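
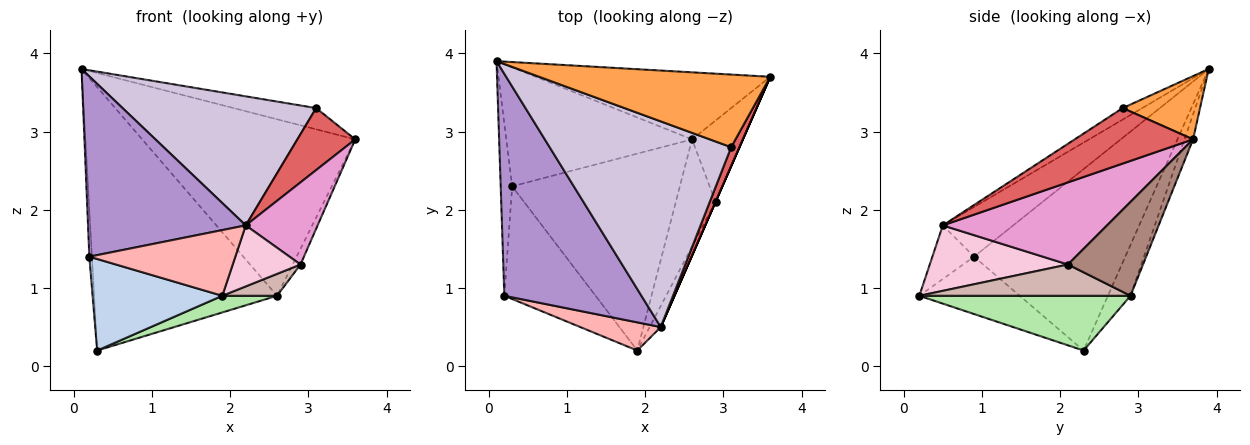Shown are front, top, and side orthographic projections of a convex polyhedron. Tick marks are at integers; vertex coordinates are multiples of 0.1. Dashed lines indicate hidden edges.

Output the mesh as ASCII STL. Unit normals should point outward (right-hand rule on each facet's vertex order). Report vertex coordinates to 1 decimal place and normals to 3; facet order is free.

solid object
 facet normal -0.998 0.017 -0.063
  outer loop
   vertex 0.2 0.9 1.4
   vertex 0.1 3.9 3.8
   vertex 0.3 2.3 0.2
  endloop
 endfacet
 facet normal -0.438 -0.567 -0.698
  outer loop
   vertex 0.2 0.9 1.4
   vertex 0.3 2.3 0.2
   vertex 1.9 0.2 0.9
  endloop
 endfacet
 facet normal 0.254 0.271 0.928
  outer loop
   vertex 3.1 2.8 3.3
   vertex 3.6 3.7 2.9
   vertex 0.1 3.9 3.8
  endloop
 endfacet
 facet normal -0.038 0.934 -0.355
  outer loop
   vertex 2.6 2.9 0.9
   vertex 0.1 3.9 3.8
   vertex 3.6 3.7 2.9
  endloop
 endfacet
 facet normal -0.112 0.906 -0.409
  outer loop
   vertex 2.6 2.9 0.9
   vertex 0.3 2.3 0.2
   vertex 0.1 3.9 3.8
  endloop
 endfacet
 facet normal 0.309 -0.080 -0.948
  outer loop
   vertex 2.6 2.9 0.9
   vertex 1.9 0.2 0.9
   vertex 0.3 2.3 0.2
  endloop
 endfacet
 facet normal 0.890 -0.435 0.133
  outer loop
   vertex 2.2 0.5 1.8
   vertex 3.6 3.7 2.9
   vertex 3.1 2.8 3.3
  endloop
 endfacet
 facet normal -0.254 -0.889 0.381
  outer loop
   vertex 2.2 0.5 1.8
   vertex 0.2 0.9 1.4
   vertex 1.9 0.2 0.9
  endloop
 endfacet
 facet normal -0.271 -0.607 0.747
  outer loop
   vertex 2.2 0.5 1.8
   vertex 0.1 3.9 3.8
   vertex 0.2 0.9 1.4
  endloop
 endfacet
 facet normal -0.054 -0.531 0.846
  outer loop
   vertex 2.2 0.5 1.8
   vertex 3.1 2.8 3.3
   vertex 0.1 3.9 3.8
  endloop
 endfacet
 facet normal 0.876 0.091 -0.474
  outer loop
   vertex 2.9 2.1 1.3
   vertex 2.6 2.9 0.9
   vertex 3.6 3.7 2.9
  endloop
 endfacet
 facet normal 0.611 -0.158 -0.775
  outer loop
   vertex 2.9 2.1 1.3
   vertex 1.9 0.2 0.9
   vertex 2.6 2.9 0.9
  endloop
 endfacet
 facet normal 0.916 -0.401 0.000
  outer loop
   vertex 2.9 2.1 1.3
   vertex 3.6 3.7 2.9
   vertex 2.2 0.5 1.8
  endloop
 endfacet
 facet normal 0.888 -0.435 -0.151
  outer loop
   vertex 2.9 2.1 1.3
   vertex 2.2 0.5 1.8
   vertex 1.9 0.2 0.9
  endloop
 endfacet
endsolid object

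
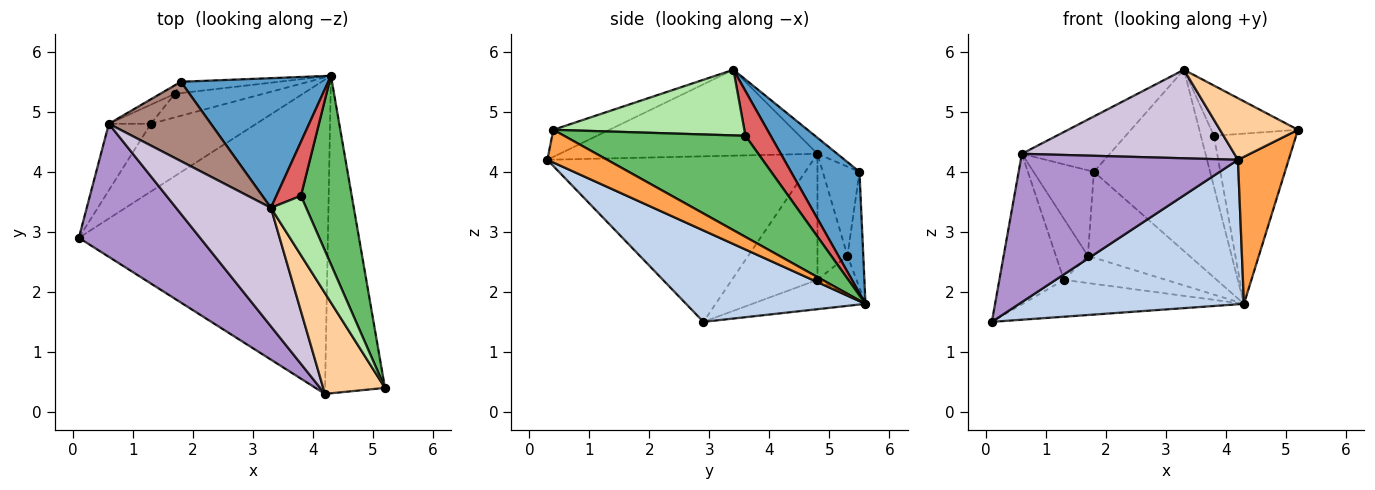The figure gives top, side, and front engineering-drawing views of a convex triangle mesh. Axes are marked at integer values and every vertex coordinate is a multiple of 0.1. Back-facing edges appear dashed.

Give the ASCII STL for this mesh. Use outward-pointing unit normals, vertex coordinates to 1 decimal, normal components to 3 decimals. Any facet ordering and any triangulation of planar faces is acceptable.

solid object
 facet normal 0.432 0.733 0.525
  outer loop
   vertex 1.8 5.5 4.0
   vertex 3.3 3.4 5.7
   vertex 4.3 5.6 1.8
  endloop
 endfacet
 facet normal 0.316 -0.396 -0.862
  outer loop
   vertex 4.2 0.3 4.2
   vertex 0.1 2.9 1.5
   vertex 4.3 5.6 1.8
  endloop
 endfacet
 facet normal 0.444 -0.377 -0.813
  outer loop
   vertex 4.2 0.3 4.2
   vertex 4.3 5.6 1.8
   vertex 5.2 0.4 4.7
  endloop
 endfacet
 facet normal -0.351 -0.488 0.799
  outer loop
   vertex 4.2 0.3 4.2
   vertex 5.2 0.4 4.7
   vertex 3.3 3.4 5.7
  endloop
 endfacet
 facet normal 0.828 0.375 0.416
  outer loop
   vertex 3.8 3.6 4.6
   vertex 5.2 0.4 4.7
   vertex 4.3 5.6 1.8
  endloop
 endfacet
 facet normal 0.818 0.372 0.439
  outer loop
   vertex 3.8 3.6 4.6
   vertex 3.3 3.4 5.7
   vertex 5.2 0.4 4.7
  endloop
 endfacet
 facet normal 0.798 0.414 0.438
  outer loop
   vertex 3.8 3.6 4.6
   vertex 4.3 5.6 1.8
   vertex 3.3 3.4 5.7
  endloop
 endfacet
 facet normal -0.153 0.980 -0.129
  outer loop
   vertex 1.7 5.3 2.6
   vertex 1.8 5.5 4.0
   vertex 4.3 5.6 1.8
  endloop
 endfacet
 facet normal -0.674 -0.550 0.494
  outer loop
   vertex 0.6 4.8 4.3
   vertex 0.1 2.9 1.5
   vertex 4.2 0.3 4.2
  endloop
 endfacet
 facet normal -0.587 -0.484 0.648
  outer loop
   vertex 0.6 4.8 4.3
   vertex 4.2 0.3 4.2
   vertex 3.3 3.4 5.7
  endloop
 endfacet
 facet normal -0.128 0.567 0.813
  outer loop
   vertex 0.6 4.8 4.3
   vertex 3.3 3.4 5.7
   vertex 1.8 5.5 4.0
  endloop
 endfacet
 facet normal -0.518 0.851 -0.085
  outer loop
   vertex 0.6 4.8 4.3
   vertex 1.8 5.5 4.0
   vertex 1.7 5.3 2.6
  endloop
 endfacet
 facet normal -0.238 0.464 -0.853
  outer loop
   vertex 1.3 4.8 2.2
   vertex 4.3 5.6 1.8
   vertex 0.1 2.9 1.5
  endloop
 endfacet
 facet normal -0.277 0.726 -0.630
  outer loop
   vertex 1.3 4.8 2.2
   vertex 1.7 5.3 2.6
   vertex 4.3 5.6 1.8
  endloop
 endfacet
 facet normal -0.771 0.582 -0.257
  outer loop
   vertex 1.3 4.8 2.2
   vertex 0.1 2.9 1.5
   vertex 0.6 4.8 4.3
  endloop
 endfacet
 facet normal -0.667 0.711 -0.222
  outer loop
   vertex 1.3 4.8 2.2
   vertex 0.6 4.8 4.3
   vertex 1.7 5.3 2.6
  endloop
 endfacet
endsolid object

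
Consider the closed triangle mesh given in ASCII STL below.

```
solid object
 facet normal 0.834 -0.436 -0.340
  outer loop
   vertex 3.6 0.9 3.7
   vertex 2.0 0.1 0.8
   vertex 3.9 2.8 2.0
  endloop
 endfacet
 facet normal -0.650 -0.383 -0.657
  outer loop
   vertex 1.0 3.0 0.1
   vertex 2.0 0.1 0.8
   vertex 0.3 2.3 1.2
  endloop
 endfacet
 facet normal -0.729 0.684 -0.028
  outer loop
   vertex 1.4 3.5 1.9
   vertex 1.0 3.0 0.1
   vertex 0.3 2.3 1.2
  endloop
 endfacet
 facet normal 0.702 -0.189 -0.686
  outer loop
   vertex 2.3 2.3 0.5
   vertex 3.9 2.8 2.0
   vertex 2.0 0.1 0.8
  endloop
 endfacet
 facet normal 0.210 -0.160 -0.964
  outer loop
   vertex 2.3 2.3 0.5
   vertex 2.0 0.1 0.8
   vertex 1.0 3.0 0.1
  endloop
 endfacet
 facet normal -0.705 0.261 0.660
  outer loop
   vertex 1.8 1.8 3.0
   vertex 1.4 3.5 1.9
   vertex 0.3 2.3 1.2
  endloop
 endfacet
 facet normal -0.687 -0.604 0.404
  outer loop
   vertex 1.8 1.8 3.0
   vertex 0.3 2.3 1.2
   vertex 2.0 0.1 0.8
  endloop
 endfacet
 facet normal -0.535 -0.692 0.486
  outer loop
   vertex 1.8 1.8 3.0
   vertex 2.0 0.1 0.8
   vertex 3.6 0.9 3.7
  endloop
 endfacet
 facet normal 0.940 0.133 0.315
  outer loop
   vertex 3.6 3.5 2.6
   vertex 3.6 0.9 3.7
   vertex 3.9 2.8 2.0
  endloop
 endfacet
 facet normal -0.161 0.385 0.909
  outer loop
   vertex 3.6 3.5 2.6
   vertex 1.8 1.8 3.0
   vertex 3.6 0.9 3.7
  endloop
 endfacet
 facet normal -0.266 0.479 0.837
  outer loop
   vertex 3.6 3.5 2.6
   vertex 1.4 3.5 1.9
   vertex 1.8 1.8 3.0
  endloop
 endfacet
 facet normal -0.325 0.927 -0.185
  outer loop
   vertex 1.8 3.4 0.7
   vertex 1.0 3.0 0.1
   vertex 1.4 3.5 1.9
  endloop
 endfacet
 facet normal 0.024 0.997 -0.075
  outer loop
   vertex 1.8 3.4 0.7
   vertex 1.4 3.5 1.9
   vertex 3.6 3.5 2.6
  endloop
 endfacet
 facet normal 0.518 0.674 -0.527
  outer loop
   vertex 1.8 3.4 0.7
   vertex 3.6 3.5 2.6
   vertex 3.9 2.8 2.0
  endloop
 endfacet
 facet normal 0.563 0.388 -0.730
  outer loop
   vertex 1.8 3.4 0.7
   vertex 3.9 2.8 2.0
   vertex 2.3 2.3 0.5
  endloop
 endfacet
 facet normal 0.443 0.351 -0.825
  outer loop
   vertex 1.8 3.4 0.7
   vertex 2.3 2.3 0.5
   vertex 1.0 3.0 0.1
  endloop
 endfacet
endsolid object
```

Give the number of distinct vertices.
10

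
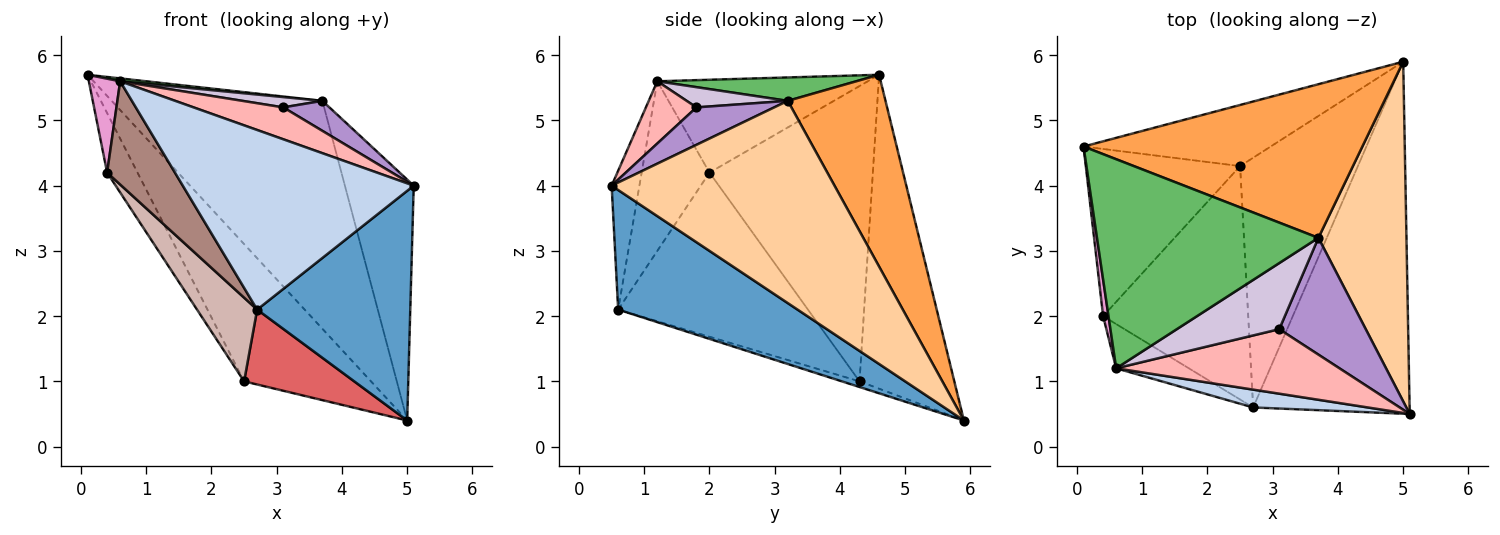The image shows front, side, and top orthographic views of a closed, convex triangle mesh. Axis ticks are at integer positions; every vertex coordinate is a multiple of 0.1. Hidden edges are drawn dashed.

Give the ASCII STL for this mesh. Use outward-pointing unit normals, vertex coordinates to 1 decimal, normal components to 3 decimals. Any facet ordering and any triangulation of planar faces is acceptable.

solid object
 facet normal 0.539 -0.460 -0.705
  outer loop
   vertex 2.7 0.6 2.1
   vertex 5.0 5.9 0.4
   vertex 5.1 0.5 4.0
  endloop
 endfacet
 facet normal -0.119 -0.988 0.098
  outer loop
   vertex 0.6 1.2 5.6
   vertex 2.7 0.6 2.1
   vertex 5.1 0.5 4.0
  endloop
 endfacet
 facet normal 0.359 0.774 0.522
  outer loop
   vertex 3.7 3.2 5.3
   vertex 5.0 5.9 0.4
   vertex 0.1 4.6 5.7
  endloop
 endfacet
 facet normal 0.882 0.272 0.384
  outer loop
   vertex 3.7 3.2 5.3
   vertex 5.1 0.5 4.0
   vertex 5.0 5.9 0.4
  endloop
 endfacet
 facet normal 0.105 -0.014 0.994
  outer loop
   vertex 3.7 3.2 5.3
   vertex 0.1 4.6 5.7
   vertex 0.6 1.2 5.6
  endloop
 endfacet
 facet normal -0.564 0.755 -0.336
  outer loop
   vertex 2.5 4.3 1.0
   vertex 0.1 4.6 5.7
   vertex 5.0 5.9 0.4
  endloop
 endfacet
 facet normal -0.046 -0.287 -0.957
  outer loop
   vertex 2.5 4.3 1.0
   vertex 5.0 5.9 0.4
   vertex 2.7 0.6 2.1
  endloop
 endfacet
 facet normal 0.242 -0.430 0.870
  outer loop
   vertex 3.1 1.8 5.2
   vertex 0.6 1.2 5.6
   vertex 5.1 0.5 4.0
  endloop
 endfacet
 facet normal 0.387 -0.230 0.893
  outer loop
   vertex 3.1 1.8 5.2
   vertex 5.1 0.5 4.0
   vertex 3.7 3.2 5.3
  endloop
 endfacet
 facet normal 0.191 -0.151 0.970
  outer loop
   vertex 3.1 1.8 5.2
   vertex 3.7 3.2 5.3
   vertex 0.6 1.2 5.6
  endloop
 endfacet
 facet normal -0.677 -0.677 -0.290
  outer loop
   vertex 0.4 2.0 4.2
   vertex 2.7 0.6 2.1
   vertex 0.6 1.2 5.6
  endloop
 endfacet
 facet normal -0.729 -0.231 -0.644
  outer loop
   vertex 0.4 2.0 4.2
   vertex 2.5 4.3 1.0
   vertex 2.7 0.6 2.1
  endloop
 endfacet
 facet normal -0.988 -0.147 0.057
  outer loop
   vertex 0.4 2.0 4.2
   vertex 0.6 1.2 5.6
   vertex 0.1 4.6 5.7
  endloop
 endfacet
 facet normal -0.874 0.163 -0.457
  outer loop
   vertex 0.4 2.0 4.2
   vertex 0.1 4.6 5.7
   vertex 2.5 4.3 1.0
  endloop
 endfacet
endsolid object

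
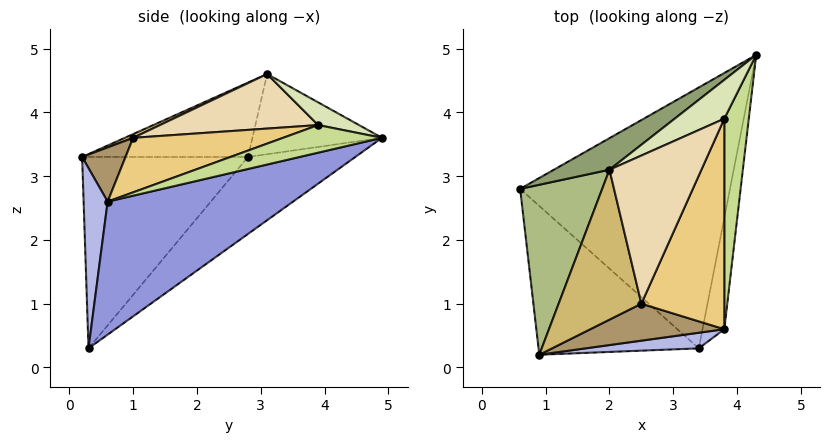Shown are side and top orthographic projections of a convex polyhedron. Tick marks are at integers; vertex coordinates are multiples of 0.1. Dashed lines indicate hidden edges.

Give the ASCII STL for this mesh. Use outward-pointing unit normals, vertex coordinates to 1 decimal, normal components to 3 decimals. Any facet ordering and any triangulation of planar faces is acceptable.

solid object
 facet normal -0.277 0.595 -0.754
  outer loop
   vertex 3.4 0.3 0.3
   vertex 0.6 2.8 3.3
   vertex 4.3 4.9 3.6
  endloop
 endfacet
 facet normal -0.764 -0.088 -0.639
  outer loop
   vertex 0.9 0.2 3.3
   vertex 0.6 2.8 3.3
   vertex 3.4 0.3 0.3
  endloop
 endfacet
 facet normal 0.984 -0.077 -0.161
  outer loop
   vertex 3.8 0.6 2.6
   vertex 3.4 0.3 0.3
   vertex 4.3 4.9 3.6
  endloop
 endfacet
 facet normal 0.160 -0.982 0.100
  outer loop
   vertex 3.8 0.6 2.6
   vertex 0.9 0.2 3.3
   vertex 3.4 0.3 0.3
  endloop
 endfacet
 facet normal -0.485 0.807 0.336
  outer loop
   vertex 2.0 3.1 4.6
   vertex 4.3 4.9 3.6
   vertex 0.6 2.8 3.3
  endloop
 endfacet
 facet normal -0.669 -0.077 0.739
  outer loop
   vertex 2.0 3.1 4.6
   vertex 0.6 2.8 3.3
   vertex 0.9 0.2 3.3
  endloop
 endfacet
 facet normal 0.727 -0.235 0.645
  outer loop
   vertex 3.8 3.9 3.8
   vertex 3.8 0.6 2.6
   vertex 4.3 4.9 3.6
  endloop
 endfacet
 facet normal 0.416 -0.026 0.909
  outer loop
   vertex 3.8 3.9 3.8
   vertex 4.3 4.9 3.6
   vertex 2.0 3.1 4.6
  endloop
 endfacet
 facet normal 0.253 -0.739 0.624
  outer loop
   vertex 2.5 1.0 3.6
   vertex 0.9 0.2 3.3
   vertex 3.8 0.6 2.6
  endloop
 endfacet
 facet normal 0.041 -0.422 0.906
  outer loop
   vertex 2.5 1.0 3.6
   vertex 2.0 3.1 4.6
   vertex 0.9 0.2 3.3
  endloop
 endfacet
 facet normal 0.526 -0.291 0.800
  outer loop
   vertex 2.5 1.0 3.6
   vertex 3.8 0.6 2.6
   vertex 3.8 3.9 3.8
  endloop
 endfacet
 facet normal 0.490 -0.277 0.826
  outer loop
   vertex 2.5 1.0 3.6
   vertex 3.8 3.9 3.8
   vertex 2.0 3.1 4.6
  endloop
 endfacet
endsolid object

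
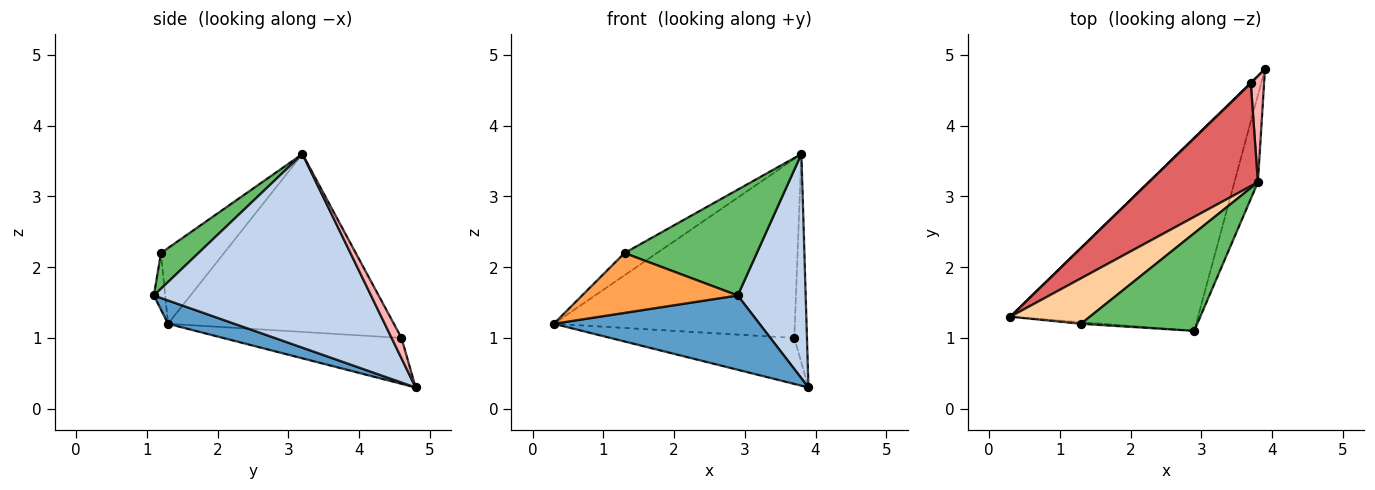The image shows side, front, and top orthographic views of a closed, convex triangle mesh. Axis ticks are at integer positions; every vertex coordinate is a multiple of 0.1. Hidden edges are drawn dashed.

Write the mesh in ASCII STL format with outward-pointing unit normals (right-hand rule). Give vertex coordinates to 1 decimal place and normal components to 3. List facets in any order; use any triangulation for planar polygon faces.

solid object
 facet normal 0.115 -0.357 -0.927
  outer loop
   vertex 2.9 1.1 1.6
   vertex 0.3 1.3 1.2
   vertex 3.9 4.8 0.3
  endloop
 endfacet
 facet normal 0.948 -0.297 -0.115
  outer loop
   vertex 3.8 3.2 3.6
   vertex 2.9 1.1 1.6
   vertex 3.9 4.8 0.3
  endloop
 endfacet
 facet normal -0.073 -0.997 -0.027
  outer loop
   vertex 1.3 1.2 2.2
   vertex 0.3 1.3 1.2
   vertex 2.9 1.1 1.6
  endloop
 endfacet
 facet normal -0.650 0.334 0.683
  outer loop
   vertex 1.3 1.2 2.2
   vertex 3.8 3.2 3.6
   vertex 0.3 1.3 1.2
  endloop
 endfacet
 facet normal 0.204 -0.720 0.664
  outer loop
   vertex 1.3 1.2 2.2
   vertex 2.9 1.1 1.6
   vertex 3.8 3.2 3.6
  endloop
 endfacet
 facet normal -0.696 0.718 0.006
  outer loop
   vertex 3.7 4.6 1.0
   vertex 3.9 4.8 0.3
   vertex 0.3 1.3 1.2
  endloop
 endfacet
 facet normal -0.630 0.673 0.387
  outer loop
   vertex 3.7 4.6 1.0
   vertex 0.3 1.3 1.2
   vertex 3.8 3.2 3.6
  endloop
 endfacet
 facet normal 0.571 0.732 0.372
  outer loop
   vertex 3.7 4.6 1.0
   vertex 3.8 3.2 3.6
   vertex 3.9 4.8 0.3
  endloop
 endfacet
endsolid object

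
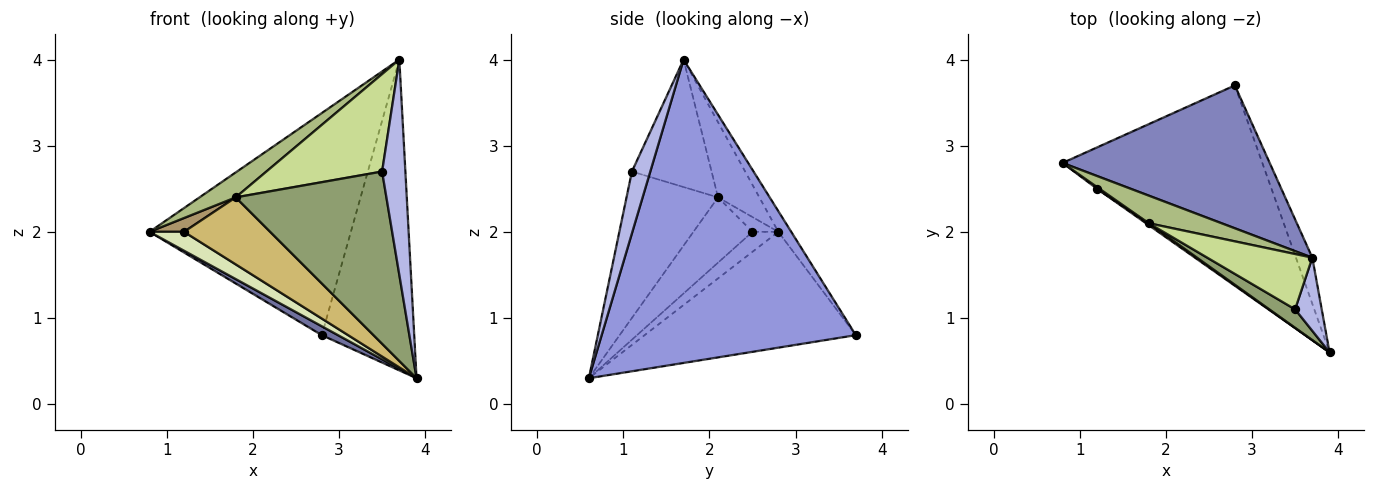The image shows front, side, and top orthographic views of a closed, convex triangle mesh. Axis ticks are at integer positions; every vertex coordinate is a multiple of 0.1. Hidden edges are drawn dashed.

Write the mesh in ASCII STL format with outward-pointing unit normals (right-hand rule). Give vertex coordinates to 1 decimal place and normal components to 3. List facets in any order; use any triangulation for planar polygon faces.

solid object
 facet normal -0.501 -0.038 -0.864
  outer loop
   vertex 2.8 3.7 0.8
   vertex 3.9 0.6 0.3
   vertex 0.8 2.8 2.0
  endloop
 endfacet
 facet normal -0.054 0.840 0.540
  outer loop
   vertex 3.7 1.7 4.0
   vertex 2.8 3.7 0.8
   vertex 0.8 2.8 2.0
  endloop
 endfacet
 facet normal 0.939 0.341 -0.051
  outer loop
   vertex 3.7 1.7 4.0
   vertex 3.9 0.6 0.3
   vertex 2.8 3.7 0.8
  endloop
 endfacet
 facet normal 0.599 -0.758 0.258
  outer loop
   vertex 3.5 1.1 2.7
   vertex 3.9 0.6 0.3
   vertex 3.7 1.7 4.0
  endloop
 endfacet
 facet normal -0.517 -0.851 0.091
  outer loop
   vertex 1.8 2.1 2.4
   vertex 3.9 0.6 0.3
   vertex 3.5 1.1 2.7
  endloop
 endfacet
 facet normal -0.608 -0.532 0.589
  outer loop
   vertex 1.8 2.1 2.4
   vertex 3.7 1.7 4.0
   vertex 0.8 2.8 2.0
  endloop
 endfacet
 facet normal -0.514 -0.746 0.423
  outer loop
   vertex 1.8 2.1 2.4
   vertex 3.5 1.1 2.7
   vertex 3.7 1.7 4.0
  endloop
 endfacet
 facet normal -0.599 -0.799 -0.059
  outer loop
   vertex 1.2 2.5 2.0
   vertex 0.8 2.8 2.0
   vertex 3.9 0.6 0.3
  endloop
 endfacet
 facet normal -0.597 -0.796 0.100
  outer loop
   vertex 1.2 2.5 2.0
   vertex 1.8 2.1 2.4
   vertex 0.8 2.8 2.0
  endloop
 endfacet
 facet normal -0.565 -0.824 0.024
  outer loop
   vertex 1.2 2.5 2.0
   vertex 3.9 0.6 0.3
   vertex 1.8 2.1 2.4
  endloop
 endfacet
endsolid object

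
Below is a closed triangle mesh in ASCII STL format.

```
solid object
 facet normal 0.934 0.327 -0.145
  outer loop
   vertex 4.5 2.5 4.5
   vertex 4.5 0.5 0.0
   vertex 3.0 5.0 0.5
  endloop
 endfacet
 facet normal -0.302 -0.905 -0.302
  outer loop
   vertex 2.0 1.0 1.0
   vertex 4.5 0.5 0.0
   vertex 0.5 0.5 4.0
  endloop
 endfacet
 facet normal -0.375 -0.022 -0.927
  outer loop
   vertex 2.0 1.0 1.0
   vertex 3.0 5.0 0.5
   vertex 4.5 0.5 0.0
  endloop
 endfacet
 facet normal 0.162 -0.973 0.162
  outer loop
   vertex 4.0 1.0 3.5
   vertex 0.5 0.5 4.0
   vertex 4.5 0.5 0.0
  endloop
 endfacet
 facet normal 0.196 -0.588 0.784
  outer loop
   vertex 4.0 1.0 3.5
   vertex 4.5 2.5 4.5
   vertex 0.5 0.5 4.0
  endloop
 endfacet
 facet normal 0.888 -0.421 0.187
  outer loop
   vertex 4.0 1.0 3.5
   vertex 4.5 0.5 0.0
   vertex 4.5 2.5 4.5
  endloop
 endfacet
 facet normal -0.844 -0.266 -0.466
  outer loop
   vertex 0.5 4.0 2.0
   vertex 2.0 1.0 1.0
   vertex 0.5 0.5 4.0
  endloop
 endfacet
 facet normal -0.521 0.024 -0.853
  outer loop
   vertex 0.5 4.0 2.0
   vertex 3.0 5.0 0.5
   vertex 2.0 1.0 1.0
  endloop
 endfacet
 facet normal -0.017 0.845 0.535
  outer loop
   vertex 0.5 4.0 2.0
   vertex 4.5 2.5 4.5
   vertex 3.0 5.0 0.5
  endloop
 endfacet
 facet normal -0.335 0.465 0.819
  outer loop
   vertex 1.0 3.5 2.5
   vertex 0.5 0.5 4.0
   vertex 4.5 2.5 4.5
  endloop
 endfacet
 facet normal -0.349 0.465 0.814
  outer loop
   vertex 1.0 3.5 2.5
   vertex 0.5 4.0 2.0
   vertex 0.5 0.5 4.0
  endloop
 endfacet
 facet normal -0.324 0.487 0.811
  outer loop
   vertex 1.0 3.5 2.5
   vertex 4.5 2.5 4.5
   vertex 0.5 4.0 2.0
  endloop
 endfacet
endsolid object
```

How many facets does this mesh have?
12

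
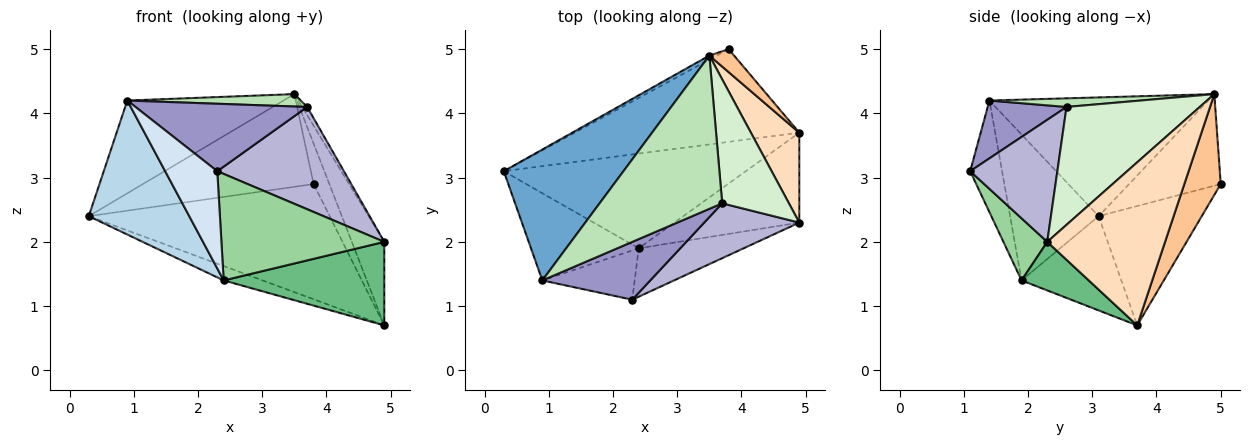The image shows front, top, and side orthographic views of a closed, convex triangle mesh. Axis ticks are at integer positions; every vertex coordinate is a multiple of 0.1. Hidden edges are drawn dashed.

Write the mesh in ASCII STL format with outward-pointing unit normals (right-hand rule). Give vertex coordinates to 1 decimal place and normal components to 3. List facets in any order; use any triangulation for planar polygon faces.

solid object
 facet normal -0.629 0.449 0.634
  outer loop
   vertex 0.9 1.4 4.2
   vertex 3.5 4.9 4.3
   vertex 0.3 3.1 2.4
  endloop
 endfacet
 facet normal -0.359 0.140 -0.923
  outer loop
   vertex 2.4 1.9 1.4
   vertex 0.3 3.1 2.4
   vertex 4.9 3.7 0.7
  endloop
 endfacet
 facet normal -0.594 -0.674 -0.439
  outer loop
   vertex 2.4 1.9 1.4
   vertex 0.9 1.4 4.2
   vertex 0.3 3.1 2.4
  endloop
 endfacet
 facet normal -0.479 -0.783 -0.397
  outer loop
   vertex 2.4 1.9 1.4
   vertex 2.3 1.1 3.1
   vertex 0.9 1.4 4.2
  endloop
 endfacet
 facet normal -0.316 0.739 -0.595
  outer loop
   vertex 3.8 5.0 2.9
   vertex 4.9 3.7 0.7
   vertex 0.3 3.1 2.4
  endloop
 endfacet
 facet normal -0.473 0.880 -0.038
  outer loop
   vertex 3.8 5.0 2.9
   vertex 0.3 3.1 2.4
   vertex 3.5 4.9 4.3
  endloop
 endfacet
 facet normal 0.896 0.386 0.220
  outer loop
   vertex 3.8 5.0 2.9
   vertex 3.5 4.9 4.3
   vertex 4.9 3.7 0.7
  endloop
 endfacet
 facet normal 0.927 0.256 0.275
  outer loop
   vertex 4.9 2.3 2.0
   vertex 4.9 3.7 0.7
   vertex 3.5 4.9 4.3
  endloop
 endfacet
 facet normal 0.274 -0.654 -0.705
  outer loop
   vertex 4.9 2.3 2.0
   vertex 2.4 1.9 1.4
   vertex 4.9 3.7 0.7
  endloop
 endfacet
 facet normal 0.238 -0.884 -0.402
  outer loop
   vertex 4.9 2.3 2.0
   vertex 2.3 1.1 3.1
   vertex 2.4 1.9 1.4
  endloop
 endfacet
 facet normal 0.070 -0.080 0.994
  outer loop
   vertex 3.7 2.6 4.1
   vertex 3.5 4.9 4.3
   vertex 0.9 1.4 4.2
  endloop
 endfacet
 facet normal 0.870 0.033 0.492
  outer loop
   vertex 3.7 2.6 4.1
   vertex 4.9 2.3 2.0
   vertex 3.5 4.9 4.3
  endloop
 endfacet
 facet normal 0.329 -0.717 0.615
  outer loop
   vertex 3.7 2.6 4.1
   vertex 0.9 1.4 4.2
   vertex 2.3 1.1 3.1
  endloop
 endfacet
 facet normal 0.519 -0.753 0.404
  outer loop
   vertex 3.7 2.6 4.1
   vertex 2.3 1.1 3.1
   vertex 4.9 2.3 2.0
  endloop
 endfacet
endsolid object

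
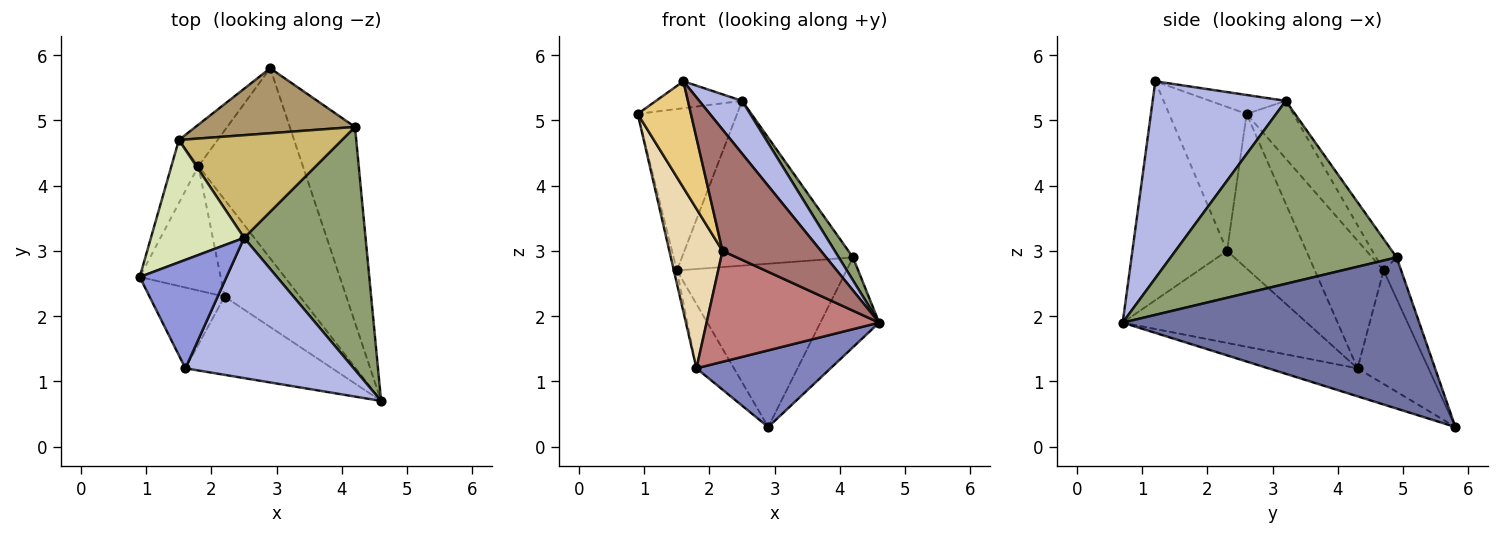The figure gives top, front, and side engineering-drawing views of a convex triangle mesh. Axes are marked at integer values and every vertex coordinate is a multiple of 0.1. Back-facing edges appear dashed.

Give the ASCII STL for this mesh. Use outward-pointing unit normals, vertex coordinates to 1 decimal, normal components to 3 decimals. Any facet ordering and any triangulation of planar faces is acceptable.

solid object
 facet normal 0.903 0.179 -0.390
  outer loop
   vertex 4.2 4.9 2.9
   vertex 4.6 0.7 1.9
   vertex 2.9 5.8 0.3
  endloop
 endfacet
 facet normal -0.242 -0.363 -0.900
  outer loop
   vertex 1.8 4.3 1.2
   vertex 2.9 5.8 0.3
   vertex 4.6 0.7 1.9
  endloop
 endfacet
 facet normal -0.207 0.236 0.950
  outer loop
   vertex 2.5 3.2 5.3
   vertex 0.9 2.6 5.1
   vertex 1.6 1.2 5.6
  endloop
 endfacet
 facet normal 0.739 -0.238 0.631
  outer loop
   vertex 2.5 3.2 5.3
   vertex 1.6 1.2 5.6
   vertex 4.6 0.7 1.9
  endloop
 endfacet
 facet normal 0.832 -0.052 0.552
  outer loop
   vertex 2.5 3.2 5.3
   vertex 4.6 0.7 1.9
   vertex 4.2 4.9 2.9
  endloop
 endfacet
 facet normal -0.977 0.043 -0.207
  outer loop
   vertex 1.5 4.7 2.7
   vertex 1.8 4.3 1.2
   vertex 0.9 2.6 5.1
  endloop
 endfacet
 facet normal -0.846 0.448 -0.289
  outer loop
   vertex 1.5 4.7 2.7
   vertex 2.9 5.8 0.3
   vertex 1.8 4.3 1.2
  endloop
 endfacet
 facet normal -0.351 0.746 0.566
  outer loop
   vertex 1.5 4.7 2.7
   vertex 0.9 2.6 5.1
   vertex 2.5 3.2 5.3
  endloop
 endfacet
 facet normal -0.096 0.925 0.368
  outer loop
   vertex 1.5 4.7 2.7
   vertex 4.2 4.9 2.9
   vertex 2.9 5.8 0.3
  endloop
 endfacet
 facet normal -0.102 0.844 0.526
  outer loop
   vertex 1.5 4.7 2.7
   vertex 2.5 3.2 5.3
   vertex 4.2 4.9 2.9
  endloop
 endfacet
 facet normal -0.758 -0.520 -0.395
  outer loop
   vertex 2.2 2.3 3.0
   vertex 1.6 1.2 5.6
   vertex 0.9 2.6 5.1
  endloop
 endfacet
 facet normal -0.762 -0.511 -0.398
  outer loop
   vertex 2.2 2.3 3.0
   vertex 0.9 2.6 5.1
   vertex 1.8 4.3 1.2
  endloop
 endfacet
 facet normal -0.629 -0.653 -0.422
  outer loop
   vertex 2.2 2.3 3.0
   vertex 4.6 0.7 1.9
   vertex 1.6 1.2 5.6
  endloop
 endfacet
 facet normal -0.626 -0.587 -0.513
  outer loop
   vertex 2.2 2.3 3.0
   vertex 1.8 4.3 1.2
   vertex 4.6 0.7 1.9
  endloop
 endfacet
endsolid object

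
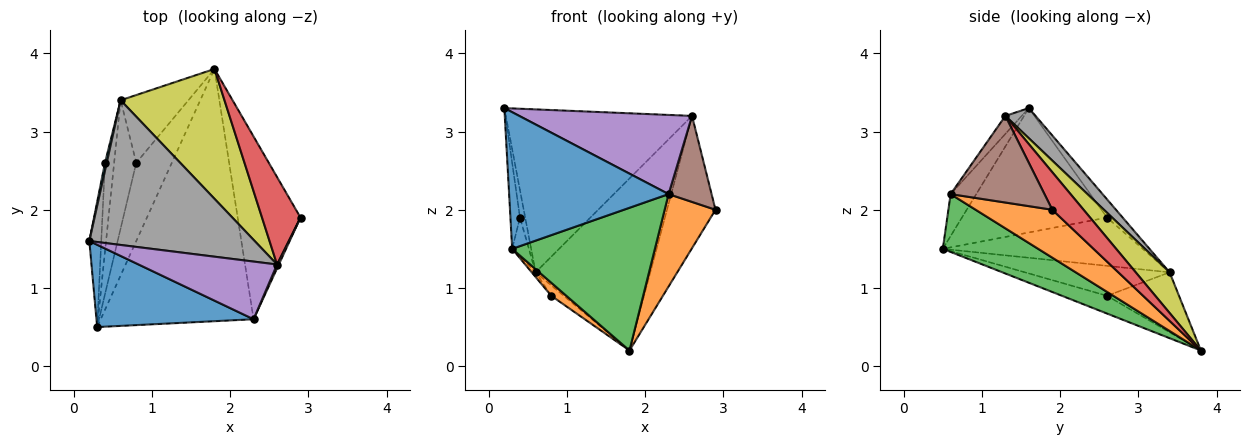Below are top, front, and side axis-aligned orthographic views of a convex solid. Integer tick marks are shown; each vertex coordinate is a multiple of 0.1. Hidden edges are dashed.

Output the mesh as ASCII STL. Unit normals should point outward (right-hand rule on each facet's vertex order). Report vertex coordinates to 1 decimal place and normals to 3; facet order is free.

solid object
 facet normal -0.136 -0.849 0.511
  outer loop
   vertex 2.3 0.6 2.2
   vertex 0.2 1.6 3.3
   vertex 0.3 0.5 1.5
  endloop
 endfacet
 facet normal 0.563 -0.373 -0.738
  outer loop
   vertex 2.3 0.6 2.2
   vertex 1.8 3.8 0.2
   vertex 2.9 1.9 2.0
  endloop
 endfacet
 facet normal 0.313 -0.468 -0.827
  outer loop
   vertex 2.3 0.6 2.2
   vertex 0.3 0.5 1.5
   vertex 1.8 3.8 0.2
  endloop
 endfacet
 facet normal 0.474 0.735 0.486
  outer loop
   vertex 2.6 1.3 3.2
   vertex 2.9 1.9 2.0
   vertex 1.8 3.8 0.2
  endloop
 endfacet
 facet normal -0.076 -0.806 0.587
  outer loop
   vertex 2.6 1.3 3.2
   vertex 0.2 1.6 3.3
   vertex 2.3 0.6 2.2
  endloop
 endfacet
 facet normal 0.909 -0.417 0.019
  outer loop
   vertex 2.6 1.3 3.2
   vertex 2.3 0.6 2.2
   vertex 2.9 1.9 2.0
  endloop
 endfacet
 facet normal -0.993 0.065 -0.095
  outer loop
   vertex 0.4 2.6 1.9
   vertex 0.3 0.5 1.5
   vertex 0.2 1.6 3.3
  endloop
 endfacet
 facet normal 0.120 0.742 0.659
  outer loop
   vertex 0.6 3.4 1.2
   vertex 0.2 1.6 3.3
   vertex 2.6 1.3 3.2
  endloop
 endfacet
 facet normal 0.230 0.777 0.586
  outer loop
   vertex 0.6 3.4 1.2
   vertex 2.6 1.3 3.2
   vertex 1.8 3.8 0.2
  endloop
 endfacet
 facet normal -0.945 0.315 0.090
  outer loop
   vertex 0.6 3.4 1.2
   vertex 0.4 2.6 1.9
   vertex 0.2 1.6 3.3
  endloop
 endfacet
 facet normal -0.979 0.082 -0.186
  outer loop
   vertex 0.6 3.4 1.2
   vertex 0.3 0.5 1.5
   vertex 0.4 2.6 1.9
  endloop
 endfacet
 facet normal -0.442 -0.147 -0.885
  outer loop
   vertex 0.8 2.6 0.9
   vertex 1.8 3.8 0.2
   vertex 0.3 0.5 1.5
  endloop
 endfacet
 facet normal -0.658 0.114 -0.744
  outer loop
   vertex 0.8 2.6 0.9
   vertex 0.6 3.4 1.2
   vertex 1.8 3.8 0.2
  endloop
 endfacet
 facet normal -0.804 0.022 -0.594
  outer loop
   vertex 0.8 2.6 0.9
   vertex 0.3 0.5 1.5
   vertex 0.6 3.4 1.2
  endloop
 endfacet
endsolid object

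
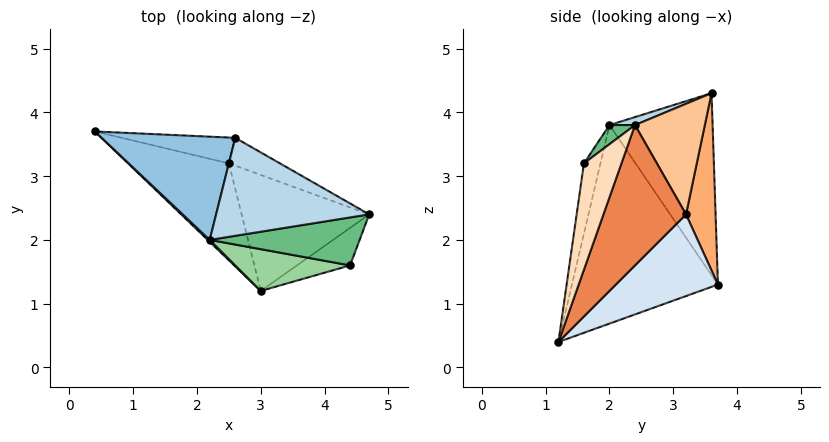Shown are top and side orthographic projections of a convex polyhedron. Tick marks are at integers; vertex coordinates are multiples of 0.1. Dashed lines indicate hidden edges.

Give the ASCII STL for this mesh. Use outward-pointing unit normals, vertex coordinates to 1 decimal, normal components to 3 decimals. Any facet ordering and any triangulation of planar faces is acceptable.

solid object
 facet normal -0.692 -0.722 0.007
  outer loop
   vertex 2.2 2.0 3.8
   vertex 0.4 3.7 1.3
   vertex 3.0 1.2 0.4
  endloop
 endfacet
 facet normal -0.806 0.017 0.592
  outer loop
   vertex 2.2 2.0 3.8
   vertex 2.6 3.6 4.3
   vertex 0.4 3.7 1.3
  endloop
 endfacet
 facet normal 0.049 -0.309 0.950
  outer loop
   vertex 2.2 2.0 3.8
   vertex 4.7 2.4 3.8
   vertex 2.6 3.6 4.3
  endloop
 endfacet
 facet normal 0.460 0.683 -0.568
  outer loop
   vertex 2.5 3.2 2.4
   vertex 3.0 1.2 0.4
   vertex 0.4 3.7 1.3
  endloop
 endfacet
 facet normal 0.562 0.651 -0.511
  outer loop
   vertex 2.5 3.2 2.4
   vertex 4.7 2.4 3.8
   vertex 3.0 1.2 0.4
  endloop
 endfacet
 facet normal 0.330 0.920 -0.211
  outer loop
   vertex 2.5 3.2 2.4
   vertex 0.4 3.7 1.3
   vertex 2.6 3.6 4.3
  endloop
 endfacet
 facet normal 0.448 0.870 -0.207
  outer loop
   vertex 2.5 3.2 2.4
   vertex 2.6 3.6 4.3
   vertex 4.7 2.4 3.8
  endloop
 endfacet
 facet normal 0.894 0.000 -0.447
  outer loop
   vertex 4.4 1.6 3.2
   vertex 3.0 1.2 0.4
   vertex 4.7 2.4 3.8
  endloop
 endfacet
 facet normal 0.099 -0.621 0.778
  outer loop
   vertex 4.4 1.6 3.2
   vertex 4.7 2.4 3.8
   vertex 2.2 2.0 3.8
  endloop
 endfacet
 facet normal -0.122 -0.972 0.200
  outer loop
   vertex 4.4 1.6 3.2
   vertex 2.2 2.0 3.8
   vertex 3.0 1.2 0.4
  endloop
 endfacet
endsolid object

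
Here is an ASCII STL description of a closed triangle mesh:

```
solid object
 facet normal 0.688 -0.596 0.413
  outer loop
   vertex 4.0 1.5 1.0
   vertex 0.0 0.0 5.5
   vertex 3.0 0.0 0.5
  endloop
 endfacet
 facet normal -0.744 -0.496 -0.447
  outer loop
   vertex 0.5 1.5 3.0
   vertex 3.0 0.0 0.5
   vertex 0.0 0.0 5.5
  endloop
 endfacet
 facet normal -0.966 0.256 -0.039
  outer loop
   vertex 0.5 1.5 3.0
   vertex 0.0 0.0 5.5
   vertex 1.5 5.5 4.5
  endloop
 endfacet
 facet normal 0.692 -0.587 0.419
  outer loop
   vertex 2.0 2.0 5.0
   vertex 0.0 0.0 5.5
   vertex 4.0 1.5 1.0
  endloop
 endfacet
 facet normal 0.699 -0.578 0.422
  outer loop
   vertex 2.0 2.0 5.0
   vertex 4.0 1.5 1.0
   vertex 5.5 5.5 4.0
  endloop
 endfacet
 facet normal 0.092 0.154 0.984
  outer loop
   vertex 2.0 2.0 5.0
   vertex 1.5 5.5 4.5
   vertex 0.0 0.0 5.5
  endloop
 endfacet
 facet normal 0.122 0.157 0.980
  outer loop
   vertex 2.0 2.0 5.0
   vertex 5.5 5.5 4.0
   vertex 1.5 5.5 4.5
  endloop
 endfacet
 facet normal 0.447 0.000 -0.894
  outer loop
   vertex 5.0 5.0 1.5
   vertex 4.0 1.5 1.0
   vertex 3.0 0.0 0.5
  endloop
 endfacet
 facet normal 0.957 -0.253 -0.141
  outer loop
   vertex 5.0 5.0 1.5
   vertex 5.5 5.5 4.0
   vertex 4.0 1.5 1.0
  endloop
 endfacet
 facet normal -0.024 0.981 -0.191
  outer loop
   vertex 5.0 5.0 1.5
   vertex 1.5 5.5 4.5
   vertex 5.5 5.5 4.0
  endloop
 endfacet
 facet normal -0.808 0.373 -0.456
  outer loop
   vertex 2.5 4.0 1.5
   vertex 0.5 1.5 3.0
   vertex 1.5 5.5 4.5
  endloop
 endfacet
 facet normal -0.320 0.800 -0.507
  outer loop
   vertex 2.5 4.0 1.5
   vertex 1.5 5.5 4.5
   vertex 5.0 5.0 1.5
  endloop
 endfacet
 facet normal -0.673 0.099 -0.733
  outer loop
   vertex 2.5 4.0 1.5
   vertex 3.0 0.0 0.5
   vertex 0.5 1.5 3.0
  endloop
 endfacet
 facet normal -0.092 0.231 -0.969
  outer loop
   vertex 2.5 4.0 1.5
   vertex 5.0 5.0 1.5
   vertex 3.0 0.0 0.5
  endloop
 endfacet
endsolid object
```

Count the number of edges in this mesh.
21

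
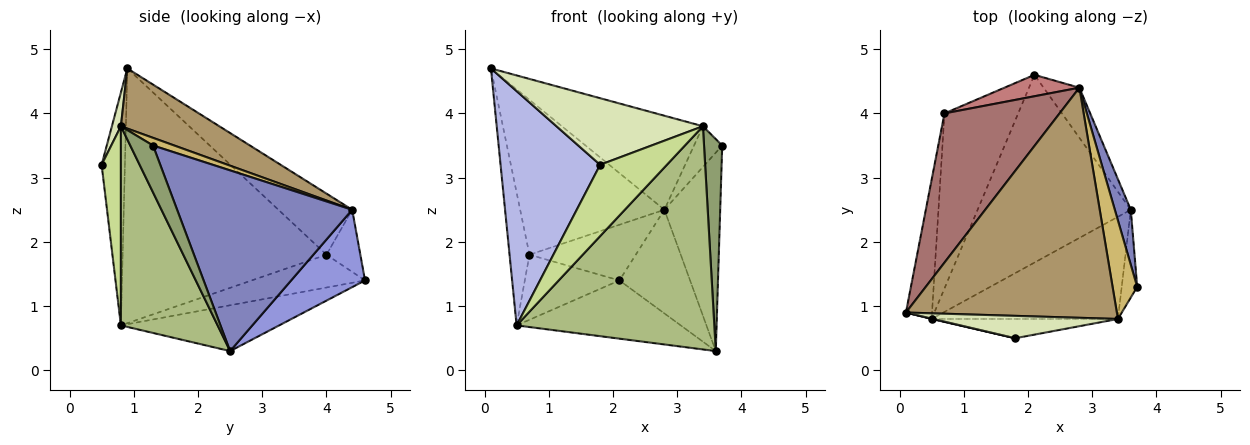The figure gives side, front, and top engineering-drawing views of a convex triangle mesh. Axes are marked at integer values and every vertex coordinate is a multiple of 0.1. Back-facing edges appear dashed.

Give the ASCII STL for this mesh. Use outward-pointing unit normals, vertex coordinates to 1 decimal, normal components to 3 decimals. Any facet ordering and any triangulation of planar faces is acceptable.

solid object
 facet normal -0.275 0.285 -0.918
  outer loop
   vertex 0.5 0.8 0.7
   vertex 2.1 4.6 1.4
   vertex 3.6 2.5 0.3
  endloop
 endfacet
 facet normal 0.949 0.303 0.084
  outer loop
   vertex 2.8 4.4 2.5
   vertex 3.7 1.3 3.5
   vertex 3.6 2.5 0.3
  endloop
 endfacet
 facet normal 0.685 0.656 -0.317
  outer loop
   vertex 2.8 4.4 2.5
   vertex 3.6 2.5 0.3
   vertex 2.1 4.6 1.4
  endloop
 endfacet
 facet normal -0.228 -0.974 0.002
  outer loop
   vertex 1.8 0.5 3.2
   vertex 0.1 0.9 4.7
   vertex 0.5 0.8 0.7
  endloop
 endfacet
 facet normal 0.757 -0.604 -0.250
  outer loop
   vertex 3.4 0.8 3.8
   vertex 3.6 2.5 0.3
   vertex 3.7 1.3 3.5
  endloop
 endfacet
 facet normal 0.407 -0.831 -0.380
  outer loop
   vertex 3.4 0.8 3.8
   vertex 0.5 0.8 0.7
   vertex 3.6 2.5 0.3
  endloop
 endfacet
 facet normal 0.269 -0.930 -0.251
  outer loop
   vertex 3.4 0.8 3.8
   vertex 1.8 0.5 3.2
   vertex 0.5 0.8 0.7
  endloop
 endfacet
 facet normal 0.058 -0.946 0.318
  outer loop
   vertex 3.4 0.8 3.8
   vertex 0.1 0.9 4.7
   vertex 1.8 0.5 3.2
  endloop
 endfacet
 facet normal 0.255 0.366 0.895
  outer loop
   vertex 3.4 0.8 3.8
   vertex 2.8 4.4 2.5
   vertex 0.1 0.9 4.7
  endloop
 endfacet
 facet normal 0.277 0.367 0.888
  outer loop
   vertex 3.4 0.8 3.8
   vertex 3.7 1.3 3.5
   vertex 2.8 4.4 2.5
  endloop
 endfacet
 facet normal -0.990 0.097 -0.101
  outer loop
   vertex 0.7 4.0 1.8
   vertex 0.5 0.8 0.7
   vertex 0.1 0.9 4.7
  endloop
 endfacet
 facet normal -0.385 0.321 -0.865
  outer loop
   vertex 0.7 4.0 1.8
   vertex 2.1 4.6 1.4
   vertex 0.5 0.8 0.7
  endloop
 endfacet
 facet normal -0.346 0.676 0.651
  outer loop
   vertex 0.7 4.0 1.8
   vertex 0.1 0.9 4.7
   vertex 2.8 4.4 2.5
  endloop
 endfacet
 facet normal -0.285 0.895 0.344
  outer loop
   vertex 0.7 4.0 1.8
   vertex 2.8 4.4 2.5
   vertex 2.1 4.6 1.4
  endloop
 endfacet
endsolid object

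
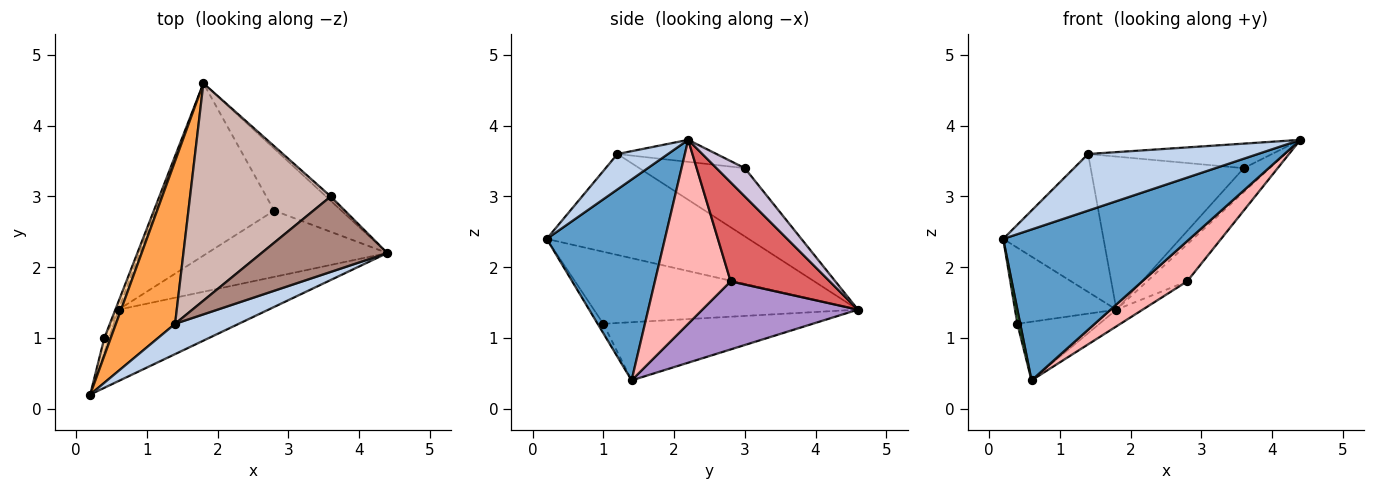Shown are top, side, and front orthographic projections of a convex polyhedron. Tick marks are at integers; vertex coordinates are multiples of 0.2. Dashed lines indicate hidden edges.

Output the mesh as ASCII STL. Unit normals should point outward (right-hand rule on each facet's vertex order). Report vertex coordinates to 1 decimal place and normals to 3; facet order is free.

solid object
 facet normal 0.497 -0.784 -0.371
  outer loop
   vertex 0.6 1.4 0.4
   vertex 4.4 2.2 3.8
   vertex 0.2 0.2 2.4
  endloop
 endfacet
 facet normal 0.254 -0.853 0.457
  outer loop
   vertex 1.4 1.2 3.6
   vertex 0.2 0.2 2.4
   vertex 4.4 2.2 3.8
  endloop
 endfacet
 facet normal -0.793 0.394 0.465
  outer loop
   vertex 1.4 1.2 3.6
   vertex 1.8 4.6 1.4
   vertex 0.2 0.2 2.4
  endloop
 endfacet
 facet normal -0.930 0.357 0.083
  outer loop
   vertex 0.4 1.0 1.2
   vertex 0.2 0.2 2.4
   vertex 1.8 4.6 1.4
  endloop
 endfacet
 facet normal -0.816 -0.408 -0.408
  outer loop
   vertex 0.4 1.0 1.2
   vertex 0.6 1.4 0.4
   vertex 0.2 0.2 2.4
  endloop
 endfacet
 facet normal -0.930 0.364 -0.050
  outer loop
   vertex 0.4 1.0 1.2
   vertex 1.8 4.6 1.4
   vertex 0.6 1.4 0.4
  endloop
 endfacet
 facet normal 0.785 0.318 -0.532
  outer loop
   vertex 2.8 2.8 1.8
   vertex 1.8 4.6 1.4
   vertex 4.4 2.2 3.8
  endloop
 endfacet
 facet normal 0.658 -0.391 -0.644
  outer loop
   vertex 2.8 2.8 1.8
   vertex 4.4 2.2 3.8
   vertex 0.6 1.4 0.4
  endloop
 endfacet
 facet normal 0.496 0.084 -0.864
  outer loop
   vertex 2.8 2.8 1.8
   vertex 0.6 1.4 0.4
   vertex 1.8 4.6 1.4
  endloop
 endfacet
 facet normal 0.732 0.671 -0.122
  outer loop
   vertex 3.6 3.0 3.4
   vertex 4.4 2.2 3.8
   vertex 1.8 4.6 1.4
  endloop
 endfacet
 facet normal -0.164 0.305 0.938
  outer loop
   vertex 3.6 3.0 3.4
   vertex 1.4 1.2 3.6
   vertex 4.4 2.2 3.8
  endloop
 endfacet
 facet normal -0.369 0.535 0.760
  outer loop
   vertex 3.6 3.0 3.4
   vertex 1.8 4.6 1.4
   vertex 1.4 1.2 3.6
  endloop
 endfacet
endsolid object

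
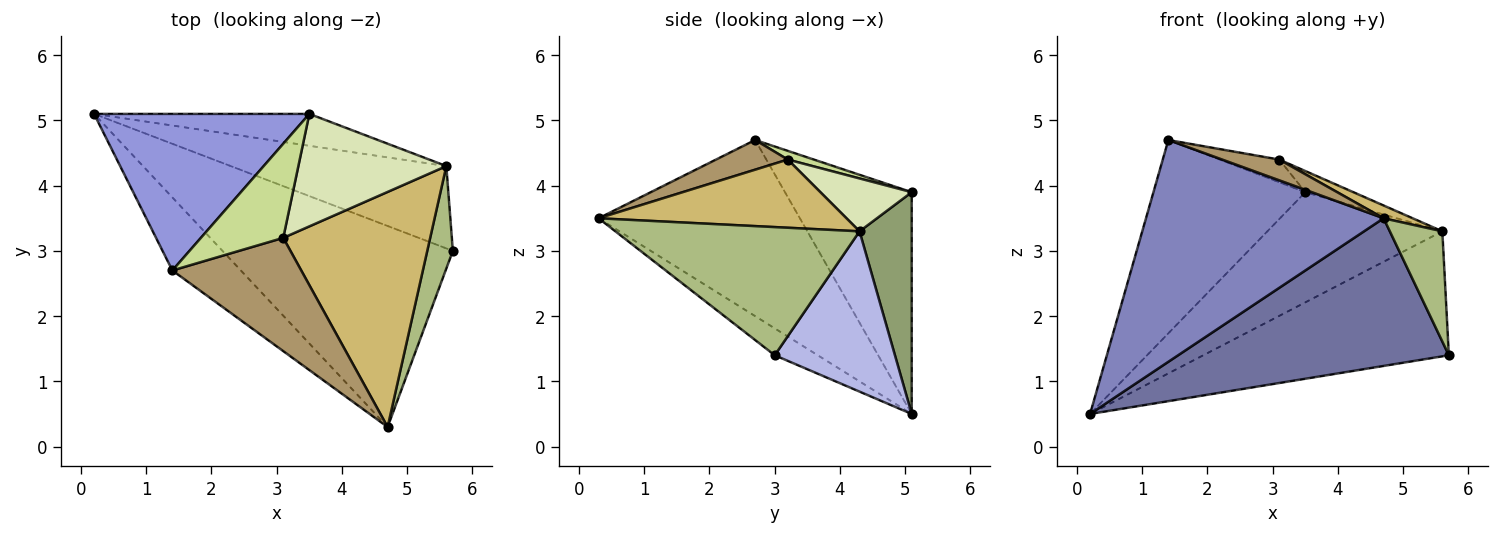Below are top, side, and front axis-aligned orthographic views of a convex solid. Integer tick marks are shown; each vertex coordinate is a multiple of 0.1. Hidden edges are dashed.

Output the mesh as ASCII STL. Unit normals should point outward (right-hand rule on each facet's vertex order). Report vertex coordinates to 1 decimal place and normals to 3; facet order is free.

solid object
 facet normal -0.094 -0.589 -0.802
  outer loop
   vertex 4.7 0.3 3.5
   vertex 0.2 5.1 0.5
   vertex 5.7 3.0 1.4
  endloop
 endfacet
 facet normal -0.627 -0.740 -0.244
  outer loop
   vertex 1.4 2.7 4.7
   vertex 0.2 5.1 0.5
   vertex 4.7 0.3 3.5
  endloop
 endfacet
 facet normal -0.544 0.652 0.528
  outer loop
   vertex 1.4 2.7 4.7
   vertex 3.5 5.1 3.9
   vertex 0.2 5.1 0.5
  endloop
 endfacet
 facet normal 0.378 0.773 -0.509
  outer loop
   vertex 5.6 4.3 3.3
   vertex 5.7 3.0 1.4
   vertex 0.2 5.1 0.5
  endloop
 endfacet
 facet normal 0.275 0.923 -0.267
  outer loop
   vertex 5.6 4.3 3.3
   vertex 0.2 5.1 0.5
   vertex 3.5 5.1 3.9
  endloop
 endfacet
 facet normal 0.960 -0.206 0.192
  outer loop
   vertex 5.6 4.3 3.3
   vertex 4.7 0.3 3.5
   vertex 5.7 3.0 1.4
  endloop
 endfacet
 facet normal 0.102 0.233 0.967
  outer loop
   vertex 3.1 3.2 4.4
   vertex 3.5 5.1 3.9
   vertex 1.4 2.7 4.7
  endloop
 endfacet
 facet normal 0.331 0.174 0.927
  outer loop
   vertex 3.1 3.2 4.4
   vertex 5.6 4.3 3.3
   vertex 3.5 5.1 3.9
  endloop
 endfacet
 facet normal 0.221 -0.176 0.959
  outer loop
   vertex 3.1 3.2 4.4
   vertex 1.4 2.7 4.7
   vertex 4.7 0.3 3.5
  endloop
 endfacet
 facet normal 0.420 -0.049 0.906
  outer loop
   vertex 3.1 3.2 4.4
   vertex 4.7 0.3 3.5
   vertex 5.6 4.3 3.3
  endloop
 endfacet
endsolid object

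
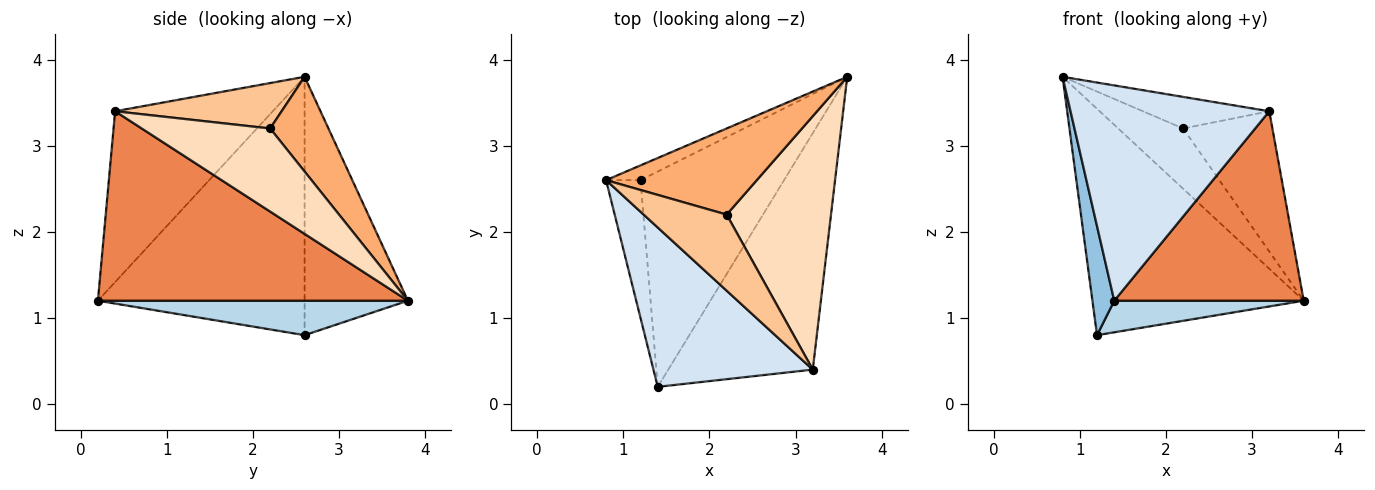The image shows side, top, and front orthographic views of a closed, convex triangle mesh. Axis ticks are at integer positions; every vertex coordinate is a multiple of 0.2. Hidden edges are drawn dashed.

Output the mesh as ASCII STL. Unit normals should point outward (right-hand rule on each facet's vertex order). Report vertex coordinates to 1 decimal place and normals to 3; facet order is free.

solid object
 facet normal -0.439 0.897 -0.058
  outer loop
   vertex 1.2 2.6 0.8
   vertex 0.8 2.6 3.8
   vertex 3.6 3.8 1.2
  endloop
 endfacet
 facet normal -0.986 -0.104 -0.131
  outer loop
   vertex 1.2 2.6 0.8
   vertex 1.4 0.2 1.2
   vertex 0.8 2.6 3.8
  endloop
 endfacet
 facet normal 0.231 -0.141 -0.963
  outer loop
   vertex 1.2 2.6 0.8
   vertex 3.6 3.8 1.2
   vertex 1.4 0.2 1.2
  endloop
 endfacet
 facet normal -0.538 -0.678 0.502
  outer loop
   vertex 3.2 0.4 3.4
   vertex 0.8 2.6 3.8
   vertex 1.4 0.2 1.2
  endloop
 endfacet
 facet normal 0.715 -0.437 -0.545
  outer loop
   vertex 3.2 0.4 3.4
   vertex 1.4 0.2 1.2
   vertex 3.6 3.8 1.2
  endloop
 endfacet
 facet normal 0.458 0.510 0.728
  outer loop
   vertex 2.2 2.2 3.2
   vertex 3.6 3.8 1.2
   vertex 0.8 2.6 3.8
  endloop
 endfacet
 facet normal 0.451 0.342 0.824
  outer loop
   vertex 2.2 2.2 3.2
   vertex 0.8 2.6 3.8
   vertex 3.2 0.4 3.4
  endloop
 endfacet
 facet normal 0.572 0.397 0.718
  outer loop
   vertex 2.2 2.2 3.2
   vertex 3.2 0.4 3.4
   vertex 3.6 3.8 1.2
  endloop
 endfacet
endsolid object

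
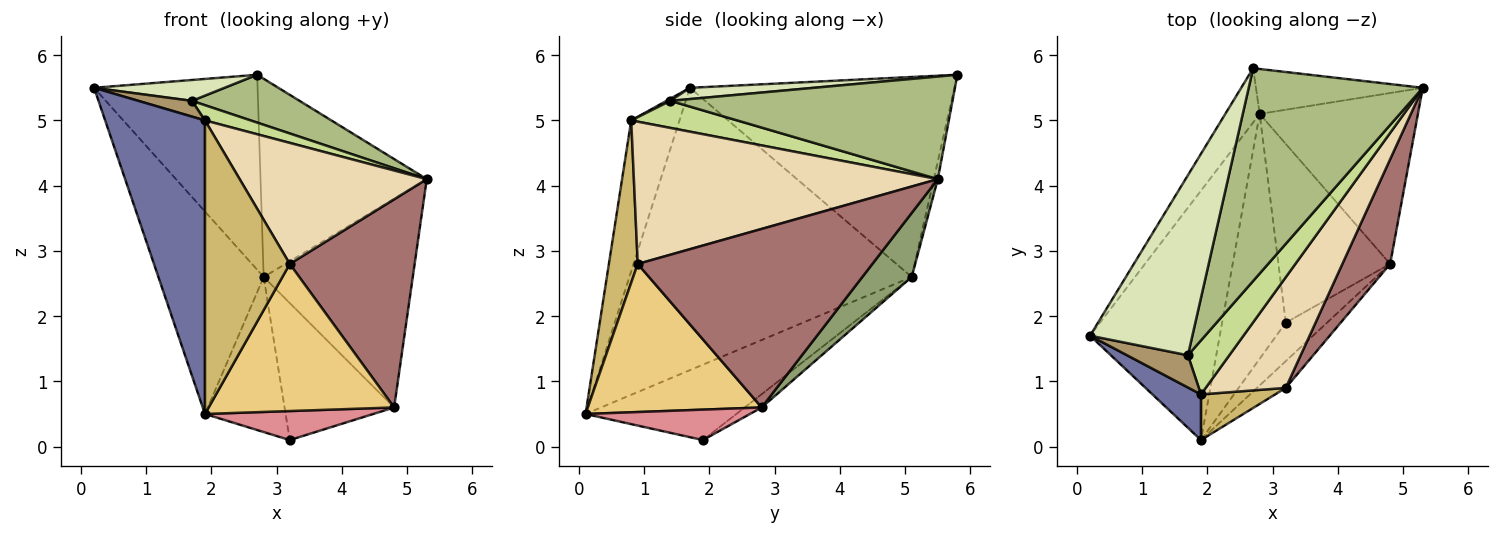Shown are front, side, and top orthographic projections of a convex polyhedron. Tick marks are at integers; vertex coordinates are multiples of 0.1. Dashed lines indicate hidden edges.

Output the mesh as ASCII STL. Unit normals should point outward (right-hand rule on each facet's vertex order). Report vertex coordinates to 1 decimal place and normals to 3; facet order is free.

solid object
 facet normal -0.431 -0.892 0.139
  outer loop
   vertex 1.9 0.8 5.0
   vertex 0.2 1.7 5.5
   vertex 1.9 0.1 0.5
  endloop
 endfacet
 facet normal -0.861 0.321 -0.395
  outer loop
   vertex 2.8 5.1 2.6
   vertex 1.9 0.1 0.5
   vertex 0.2 1.7 5.5
  endloop
 endfacet
 facet normal -0.842 0.520 -0.145
  outer loop
   vertex 2.8 5.1 2.6
   vertex 0.2 1.7 5.5
   vertex 2.7 5.8 5.7
  endloop
 endfacet
 facet normal -0.023 0.975 -0.221
  outer loop
   vertex 2.8 5.1 2.6
   vertex 2.7 5.8 5.7
   vertex 5.3 5.5 4.1
  endloop
 endfacet
 facet normal 0.248 0.750 -0.614
  outer loop
   vertex 4.8 2.8 0.6
   vertex 2.8 5.1 2.6
   vertex 5.3 5.5 4.1
  endloop
 endfacet
 facet normal 0.499 -0.190 0.846
  outer loop
   vertex 1.7 1.4 5.3
   vertex 5.3 5.5 4.1
   vertex 2.7 5.8 5.7
  endloop
 endfacet
 facet normal 0.533 -0.230 0.814
  outer loop
   vertex 1.7 1.4 5.3
   vertex 1.9 0.8 5.0
   vertex 5.3 5.5 4.1
  endloop
 endfacet
 facet normal 0.109 -0.114 0.987
  outer loop
   vertex 1.7 1.4 5.3
   vertex 2.7 5.8 5.7
   vertex 0.2 1.7 5.5
  endloop
 endfacet
 facet normal 0.032 -0.438 0.898
  outer loop
   vertex 1.7 1.4 5.3
   vertex 0.2 1.7 5.5
   vertex 1.9 0.8 5.0
  endloop
 endfacet
 facet normal 0.319 -0.937 0.146
  outer loop
   vertex 3.2 0.9 2.8
   vertex 1.9 0.8 5.0
   vertex 1.9 0.1 0.5
  endloop
 endfacet
 facet normal 0.678 -0.723 -0.132
  outer loop
   vertex 3.2 0.9 2.8
   vertex 1.9 0.1 0.5
   vertex 4.8 2.8 0.6
  endloop
 endfacet
 facet normal 0.768 -0.473 0.432
  outer loop
   vertex 3.2 0.9 2.8
   vertex 5.3 5.5 4.1
   vertex 1.9 0.8 5.0
  endloop
 endfacet
 facet normal 0.859 -0.457 0.230
  outer loop
   vertex 3.2 0.9 2.8
   vertex 4.8 2.8 0.6
   vertex 5.3 5.5 4.1
  endloop
 endfacet
 facet normal -0.707 0.378 -0.597
  outer loop
   vertex 3.2 1.9 0.1
   vertex 1.9 0.1 0.5
   vertex 2.8 5.1 2.6
  endloop
 endfacet
 facet normal 0.507 -0.519 -0.688
  outer loop
   vertex 3.2 1.9 0.1
   vertex 4.8 2.8 0.6
   vertex 1.9 0.1 0.5
  endloop
 endfacet
 facet normal -0.094 0.606 -0.790
  outer loop
   vertex 3.2 1.9 0.1
   vertex 2.8 5.1 2.6
   vertex 4.8 2.8 0.6
  endloop
 endfacet
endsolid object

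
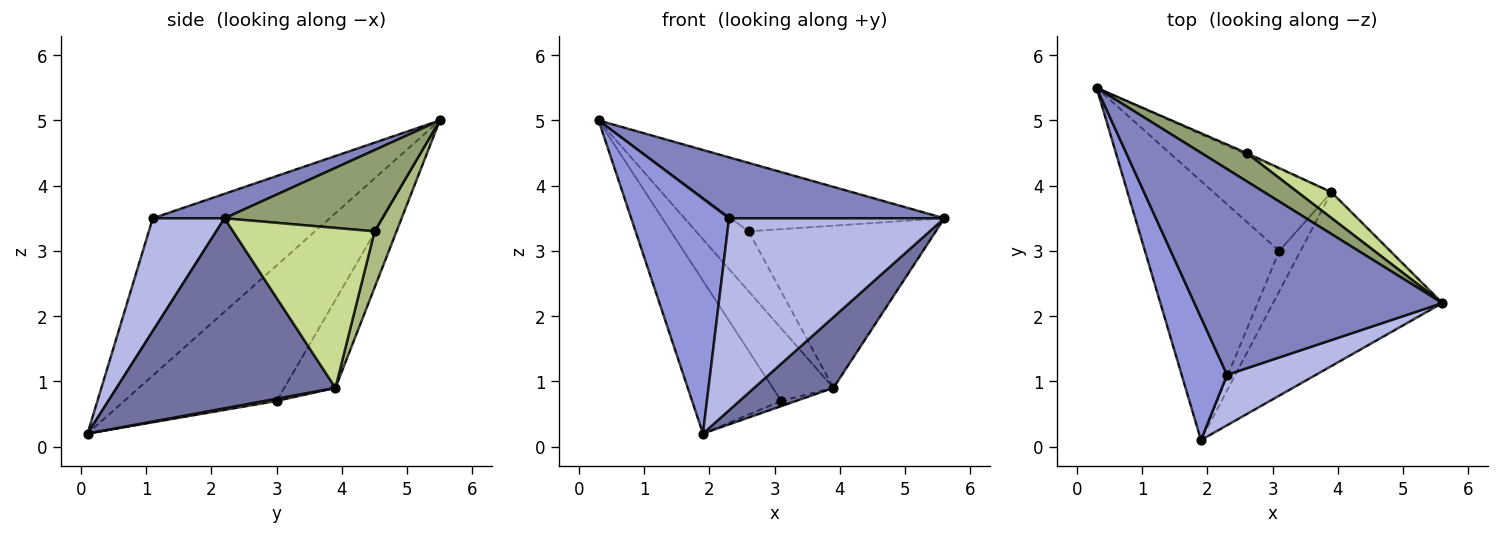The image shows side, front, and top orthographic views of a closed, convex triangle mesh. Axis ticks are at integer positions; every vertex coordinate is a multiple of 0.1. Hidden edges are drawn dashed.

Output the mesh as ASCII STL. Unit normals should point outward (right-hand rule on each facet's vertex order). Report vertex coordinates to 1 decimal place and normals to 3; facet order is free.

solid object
 facet normal 0.721 -0.261 -0.642
  outer loop
   vertex 3.9 3.9 0.9
   vertex 5.6 2.2 3.5
   vertex 1.9 0.1 0.2
  endloop
 endfacet
 facet normal 0.094 -0.283 0.955
  outer loop
   vertex 2.3 1.1 3.5
   vertex 5.6 2.2 3.5
   vertex 0.3 5.5 5.0
  endloop
 endfacet
 facet normal -0.848 -0.469 0.245
  outer loop
   vertex 2.3 1.1 3.5
   vertex 0.3 5.5 5.0
   vertex 1.9 0.1 0.2
  endloop
 endfacet
 facet normal 0.307 -0.921 0.242
  outer loop
   vertex 2.3 1.1 3.5
   vertex 1.9 0.1 0.2
   vertex 5.6 2.2 3.5
  endloop
 endfacet
 facet normal 0.564 0.763 0.314
  outer loop
   vertex 2.6 4.5 3.3
   vertex 0.3 5.5 5.0
   vertex 5.6 2.2 3.5
  endloop
 endfacet
 facet normal 0.385 0.923 -0.022
  outer loop
   vertex 2.6 4.5 3.3
   vertex 3.9 3.9 0.9
   vertex 0.3 5.5 5.0
  endloop
 endfacet
 facet normal 0.598 0.791 0.126
  outer loop
   vertex 2.6 4.5 3.3
   vertex 5.6 2.2 3.5
   vertex 3.9 3.9 0.9
  endloop
 endfacet
 facet normal -0.656 0.384 -0.650
  outer loop
   vertex 3.1 3.0 0.7
   vertex 1.9 0.1 0.2
   vertex 0.3 5.5 5.0
  endloop
 endfacet
 facet normal -0.487 0.579 -0.654
  outer loop
   vertex 3.1 3.0 0.7
   vertex 0.3 5.5 5.0
   vertex 3.9 3.9 0.9
  endloop
 endfacet
 facet normal 0.103 0.127 -0.986
  outer loop
   vertex 3.1 3.0 0.7
   vertex 3.9 3.9 0.9
   vertex 1.9 0.1 0.2
  endloop
 endfacet
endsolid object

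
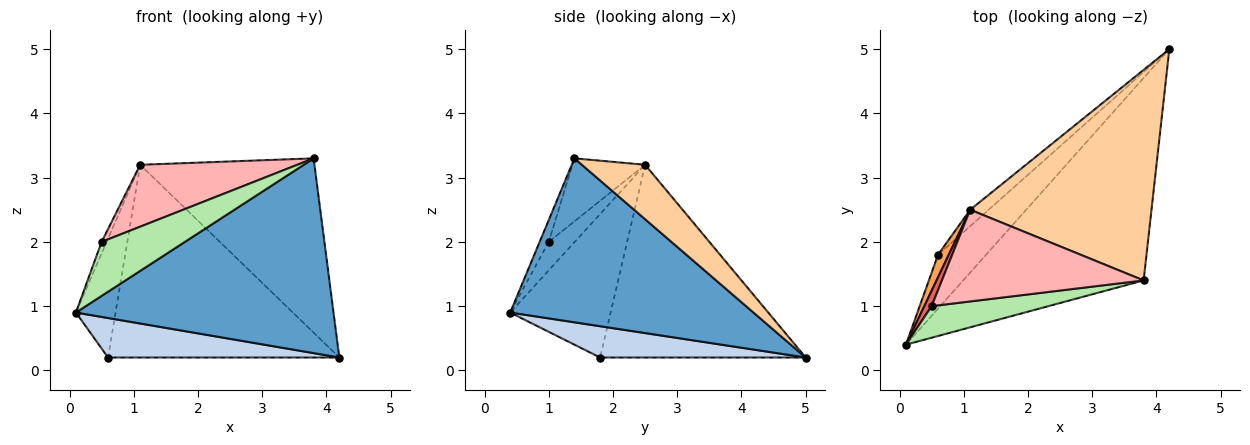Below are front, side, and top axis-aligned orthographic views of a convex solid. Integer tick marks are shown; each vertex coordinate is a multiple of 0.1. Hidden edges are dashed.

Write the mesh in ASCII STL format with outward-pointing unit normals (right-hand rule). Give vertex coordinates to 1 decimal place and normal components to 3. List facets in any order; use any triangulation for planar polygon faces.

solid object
 facet normal 0.548 -0.580 -0.603
  outer loop
   vertex 3.8 1.4 3.3
   vertex 0.1 0.4 0.9
   vertex 4.2 5.0 0.2
  endloop
 endfacet
 facet normal 0.465 -0.523 -0.714
  outer loop
   vertex 0.6 1.8 0.2
   vertex 4.2 5.0 0.2
   vertex 0.1 0.4 0.9
  endloop
 endfacet
 facet normal -0.928 0.366 0.069
  outer loop
   vertex 1.1 2.5 3.2
   vertex 0.6 1.8 0.2
   vertex 0.1 0.4 0.9
  endloop
 endfacet
 facet normal 0.225 0.621 0.751
  outer loop
   vertex 1.1 2.5 3.2
   vertex 3.8 1.4 3.3
   vertex 4.2 5.0 0.2
  endloop
 endfacet
 facet normal -0.663 0.746 -0.064
  outer loop
   vertex 1.1 2.5 3.2
   vertex 4.2 5.0 0.2
   vertex 0.6 1.8 0.2
  endloop
 endfacet
 facet normal -0.094 -0.859 0.503
  outer loop
   vertex 0.5 1.0 2.0
   vertex 0.1 0.4 0.9
   vertex 3.8 1.4 3.3
  endloop
 endfacet
 facet normal -0.952 0.184 0.246
  outer loop
   vertex 0.5 1.0 2.0
   vertex 1.1 2.5 3.2
   vertex 0.1 0.4 0.9
  endloop
 endfacet
 facet normal -0.250 -0.542 0.802
  outer loop
   vertex 0.5 1.0 2.0
   vertex 3.8 1.4 3.3
   vertex 1.1 2.5 3.2
  endloop
 endfacet
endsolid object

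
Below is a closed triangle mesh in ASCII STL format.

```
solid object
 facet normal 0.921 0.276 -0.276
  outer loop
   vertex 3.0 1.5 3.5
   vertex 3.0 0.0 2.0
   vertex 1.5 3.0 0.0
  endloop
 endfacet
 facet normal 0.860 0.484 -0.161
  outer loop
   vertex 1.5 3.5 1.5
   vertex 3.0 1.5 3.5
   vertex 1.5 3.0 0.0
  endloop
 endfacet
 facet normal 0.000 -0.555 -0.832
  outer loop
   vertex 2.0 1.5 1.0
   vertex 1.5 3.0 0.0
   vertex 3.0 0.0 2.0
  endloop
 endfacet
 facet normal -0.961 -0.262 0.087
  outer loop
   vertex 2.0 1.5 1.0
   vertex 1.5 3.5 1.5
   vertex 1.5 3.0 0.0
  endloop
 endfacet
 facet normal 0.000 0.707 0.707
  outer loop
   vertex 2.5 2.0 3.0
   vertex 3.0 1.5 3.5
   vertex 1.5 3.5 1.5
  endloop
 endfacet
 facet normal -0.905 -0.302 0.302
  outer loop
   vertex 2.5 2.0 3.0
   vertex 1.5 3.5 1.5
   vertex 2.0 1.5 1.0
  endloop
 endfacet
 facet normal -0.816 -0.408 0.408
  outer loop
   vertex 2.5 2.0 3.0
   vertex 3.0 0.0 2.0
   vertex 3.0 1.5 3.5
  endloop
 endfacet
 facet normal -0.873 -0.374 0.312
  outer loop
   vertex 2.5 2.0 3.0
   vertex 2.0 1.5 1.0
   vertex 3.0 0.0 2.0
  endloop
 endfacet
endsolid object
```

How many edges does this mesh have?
12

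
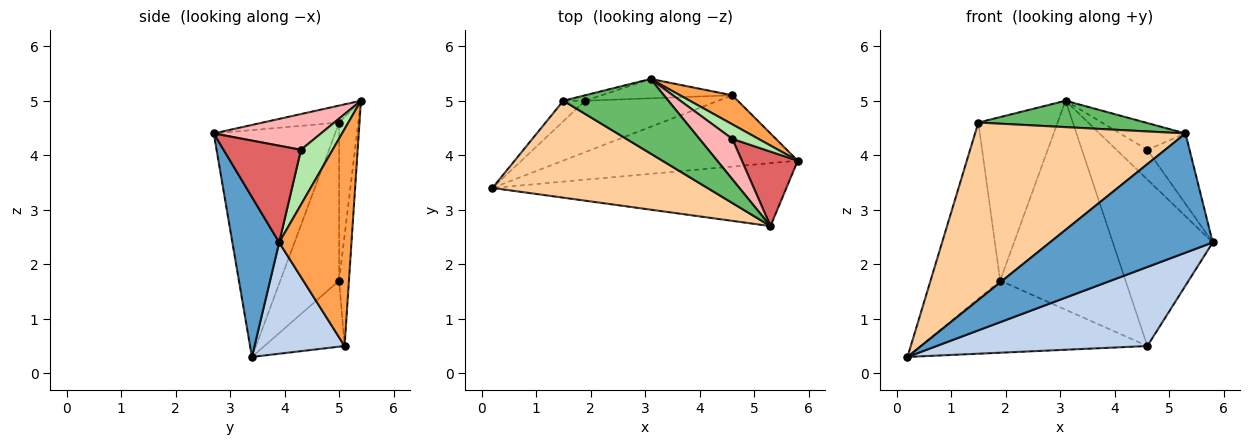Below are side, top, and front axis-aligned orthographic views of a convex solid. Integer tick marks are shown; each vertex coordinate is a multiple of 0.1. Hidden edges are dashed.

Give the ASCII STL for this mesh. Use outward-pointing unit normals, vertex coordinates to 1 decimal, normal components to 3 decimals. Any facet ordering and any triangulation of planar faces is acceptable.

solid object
 facet normal 0.246 -0.857 -0.453
  outer loop
   vertex 5.3 2.7 4.4
   vertex 0.2 3.4 0.3
   vertex 5.8 3.9 2.4
  endloop
 endfacet
 facet normal 0.303 -0.708 -0.638
  outer loop
   vertex 4.6 5.1 0.5
   vertex 5.8 3.9 2.4
   vertex 0.2 3.4 0.3
  endloop
 endfacet
 facet normal 0.580 0.802 0.140
  outer loop
   vertex 4.6 5.1 0.5
   vertex 3.1 5.4 5.0
   vertex 5.8 3.9 2.4
  endloop
 endfacet
 facet normal -0.451 -0.783 0.428
  outer loop
   vertex 1.5 5.0 4.6
   vertex 0.2 3.4 0.3
   vertex 5.3 2.7 4.4
  endloop
 endfacet
 facet normal -0.151 -0.330 0.932
  outer loop
   vertex 1.5 5.0 4.6
   vertex 5.3 2.7 4.4
   vertex 3.1 5.4 5.0
  endloop
 endfacet
 facet normal 0.678 0.660 0.323
  outer loop
   vertex 4.6 4.3 4.1
   vertex 5.8 3.9 2.4
   vertex 3.1 5.4 5.0
  endloop
 endfacet
 facet normal 0.783 0.427 0.452
  outer loop
   vertex 4.6 4.3 4.1
   vertex 5.3 2.7 4.4
   vertex 5.8 3.9 2.4
  endloop
 endfacet
 facet normal 0.671 0.409 0.618
  outer loop
   vertex 4.6 4.3 4.1
   vertex 3.1 5.4 5.0
   vertex 5.3 2.7 4.4
  endloop
 endfacet
 facet normal -0.078 0.993 -0.092
  outer loop
   vertex 1.9 5.0 1.7
   vertex 3.1 5.4 5.0
   vertex 4.6 5.1 0.5
  endloop
 endfacet
 facet normal -0.235 0.972 -0.032
  outer loop
   vertex 1.9 5.0 1.7
   vertex 1.5 5.0 4.6
   vertex 3.1 5.4 5.0
  endloop
 endfacet
 facet normal -0.277 0.782 -0.558
  outer loop
   vertex 1.9 5.0 1.7
   vertex 4.6 5.1 0.5
   vertex 0.2 3.4 0.3
  endloop
 endfacet
 facet normal -0.643 0.761 -0.089
  outer loop
   vertex 1.9 5.0 1.7
   vertex 0.2 3.4 0.3
   vertex 1.5 5.0 4.6
  endloop
 endfacet
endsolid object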